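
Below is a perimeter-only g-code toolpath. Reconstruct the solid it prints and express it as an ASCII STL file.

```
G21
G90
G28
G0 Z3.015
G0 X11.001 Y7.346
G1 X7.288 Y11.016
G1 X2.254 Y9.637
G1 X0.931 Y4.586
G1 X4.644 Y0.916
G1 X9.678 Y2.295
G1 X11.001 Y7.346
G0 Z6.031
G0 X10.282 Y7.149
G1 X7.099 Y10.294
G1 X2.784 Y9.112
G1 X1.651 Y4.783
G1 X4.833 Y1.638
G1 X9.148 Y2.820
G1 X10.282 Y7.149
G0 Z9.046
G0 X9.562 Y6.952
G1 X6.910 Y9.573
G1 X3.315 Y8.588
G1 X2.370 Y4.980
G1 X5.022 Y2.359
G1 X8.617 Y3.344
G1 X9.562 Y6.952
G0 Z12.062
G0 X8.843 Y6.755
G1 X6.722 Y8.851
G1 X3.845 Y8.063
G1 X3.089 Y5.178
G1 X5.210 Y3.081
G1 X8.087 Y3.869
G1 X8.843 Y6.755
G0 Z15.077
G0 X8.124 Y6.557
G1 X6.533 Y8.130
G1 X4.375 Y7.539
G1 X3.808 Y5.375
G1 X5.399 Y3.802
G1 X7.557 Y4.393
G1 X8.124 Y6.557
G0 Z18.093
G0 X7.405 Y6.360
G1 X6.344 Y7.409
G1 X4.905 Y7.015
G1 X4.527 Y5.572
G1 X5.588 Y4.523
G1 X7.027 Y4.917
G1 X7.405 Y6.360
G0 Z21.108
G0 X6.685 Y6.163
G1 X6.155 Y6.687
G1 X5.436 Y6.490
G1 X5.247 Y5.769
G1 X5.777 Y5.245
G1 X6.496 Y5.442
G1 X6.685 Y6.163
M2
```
solid part
  facet normal 0.0000 0.0000 -1.0000
    outer loop
      vertex 1.724 10.161 0.000
      vertex 7.477 11.737 0.000
      vertex 11.720 7.543 0.000
    endloop
  endfacet
  facet normal 0.0000 0.0000 -1.0000
    outer loop
      vertex 0.212 4.389 0.000
      vertex 1.724 10.161 0.000
      vertex 11.720 7.543 0.000
    endloop
  endfacet
  facet normal 0.0000 0.0000 -1.0000
    outer loop
      vertex 4.455 0.195 0.000
      vertex 0.212 4.389 0.000
      vertex 11.720 7.543 0.000
    endloop
  endfacet
  facet normal 0.0000 0.0000 -1.0000
    outer loop
      vertex 10.208 1.771 0.000
      vertex 4.455 0.195 0.000
      vertex 11.720 7.543 0.000
    endloop
  endfacet
  facet normal 0.6874 0.6954 0.2094
    outer loop
      vertex 11.720 7.543 0.000
      vertex 7.477 11.737 0.000
      vertex 5.966 5.966 24.124
    endloop
  endfacet
  facet normal -0.2584 0.9431 0.2094
    outer loop
      vertex 7.477 11.737 0.000
      vertex 1.724 10.161 0.000
      vertex 5.966 5.966 24.124
    endloop
  endfacet
  facet normal -0.9459 0.2478 0.2094
    outer loop
      vertex 1.724 10.161 0.000
      vertex 0.212 4.389 0.000
      vertex 5.966 5.966 24.124
    endloop
  endfacet
  facet normal -0.6874 -0.6954 0.2094
    outer loop
      vertex 0.212 4.389 0.000
      vertex 4.455 0.195 0.000
      vertex 5.966 5.966 24.124
    endloop
  endfacet
  facet normal 0.2584 -0.9431 0.2094
    outer loop
      vertex 4.455 0.195 0.000
      vertex 10.208 1.771 0.000
      vertex 5.966 5.966 24.124
    endloop
  endfacet
  facet normal 0.9459 -0.2478 0.2094
    outer loop
      vertex 10.208 1.771 0.000
      vertex 11.720 7.543 0.000
      vertex 5.966 5.966 24.124
    endloop
  endfacet
endsolid part

The G0 Z moves step by Δz≈3.015 mm. The G1 loops shrink linearly with z, so the solid tapers from its base footprint up to z≈24.1. Closing with a flat bottom cap and the tapered top and triangulating gives 10 facets — a regular 6-sided pyramid, base circumscribed radius ≈ 5.97 mm, apex at z ≈ 24.1 mm.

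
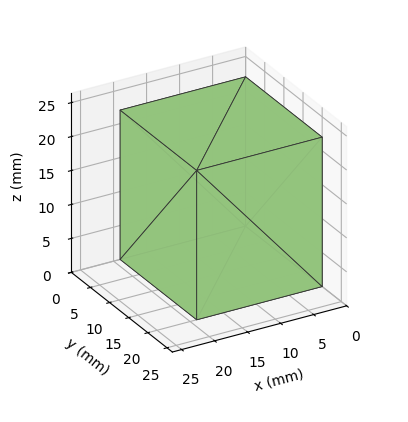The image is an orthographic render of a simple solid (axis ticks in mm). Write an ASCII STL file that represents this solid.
Reading the render: the shape is a rectangular box, roughly 19 × 20 mm footprint and 22 mm tall (dimensions read to the nearest mm from the axis ticks). For the STL, each face is triangulated and given an outward normal.

solid part
  facet normal 0.0000 0.0000 -1.0000
    outer loop
      vertex 19.000 20.000 0.000
      vertex 19.000 0.000 0.000
      vertex 0.000 0.000 0.000
    endloop
  endfacet
  facet normal 0.0000 0.0000 -1.0000
    outer loop
      vertex 0.000 20.000 0.000
      vertex 19.000 20.000 0.000
      vertex 0.000 0.000 0.000
    endloop
  endfacet
  facet normal 0.0000 0.0000 1.0000
    outer loop
      vertex 0.000 0.000 22.000
      vertex 19.000 0.000 22.000
      vertex 19.000 20.000 22.000
    endloop
  endfacet
  facet normal 0.0000 0.0000 1.0000
    outer loop
      vertex 0.000 0.000 22.000
      vertex 19.000 20.000 22.000
      vertex 0.000 20.000 22.000
    endloop
  endfacet
  facet normal 0.0000 -1.0000 0.0000
    outer loop
      vertex 0.000 0.000 0.000
      vertex 19.000 0.000 0.000
      vertex 19.000 0.000 22.000
    endloop
  endfacet
  facet normal 0.0000 -1.0000 0.0000
    outer loop
      vertex 0.000 0.000 0.000
      vertex 19.000 0.000 22.000
      vertex 0.000 0.000 22.000
    endloop
  endfacet
  facet normal 0.0000 1.0000 0.0000
    outer loop
      vertex 19.000 20.000 22.000
      vertex 19.000 20.000 0.000
      vertex 0.000 20.000 0.000
    endloop
  endfacet
  facet normal 0.0000 1.0000 0.0000
    outer loop
      vertex 0.000 20.000 22.000
      vertex 19.000 20.000 22.000
      vertex 0.000 20.000 0.000
    endloop
  endfacet
  facet normal -1.0000 0.0000 0.0000
    outer loop
      vertex 0.000 20.000 22.000
      vertex 0.000 20.000 0.000
      vertex 0.000 0.000 0.000
    endloop
  endfacet
  facet normal -1.0000 0.0000 0.0000
    outer loop
      vertex 0.000 0.000 22.000
      vertex 0.000 20.000 22.000
      vertex 0.000 0.000 0.000
    endloop
  endfacet
  facet normal 1.0000 0.0000 0.0000
    outer loop
      vertex 19.000 0.000 0.000
      vertex 19.000 20.000 0.000
      vertex 19.000 20.000 22.000
    endloop
  endfacet
  facet normal 1.0000 0.0000 0.0000
    outer loop
      vertex 19.000 0.000 0.000
      vertex 19.000 20.000 22.000
      vertex 19.000 0.000 22.000
    endloop
  endfacet
endsolid part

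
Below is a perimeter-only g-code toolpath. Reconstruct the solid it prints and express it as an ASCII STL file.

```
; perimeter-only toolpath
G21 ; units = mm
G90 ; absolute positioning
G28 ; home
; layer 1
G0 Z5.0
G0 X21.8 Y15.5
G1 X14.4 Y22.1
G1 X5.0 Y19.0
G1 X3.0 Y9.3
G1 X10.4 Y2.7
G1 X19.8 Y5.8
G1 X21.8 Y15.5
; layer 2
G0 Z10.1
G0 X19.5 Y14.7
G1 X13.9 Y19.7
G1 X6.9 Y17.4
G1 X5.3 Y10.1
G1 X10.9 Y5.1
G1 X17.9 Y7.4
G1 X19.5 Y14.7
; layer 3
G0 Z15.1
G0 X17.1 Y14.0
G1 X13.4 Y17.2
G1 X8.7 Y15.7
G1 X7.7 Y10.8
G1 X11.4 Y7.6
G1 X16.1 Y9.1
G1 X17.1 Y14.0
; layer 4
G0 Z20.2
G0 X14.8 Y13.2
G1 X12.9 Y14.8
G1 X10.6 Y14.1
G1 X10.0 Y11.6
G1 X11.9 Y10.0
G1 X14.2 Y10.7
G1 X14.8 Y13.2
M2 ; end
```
solid part
  facet normal 0.0000 0.0000 -1.0000
    outer loop
      vertex 3.2 20.7 0.0
      vertex 14.9 24.5 0.0
      vertex 24.2 16.3 0.0
    endloop
  endfacet
  facet normal 0.0000 0.0000 -1.0000
    outer loop
      vertex 0.6 8.5 0.0
      vertex 3.2 20.7 0.0
      vertex 24.2 16.3 0.0
    endloop
  endfacet
  facet normal 0.0000 0.0000 -1.0000
    outer loop
      vertex 9.9 0.3 0.0
      vertex 0.6 8.5 0.0
      vertex 24.2 16.3 0.0
    endloop
  endfacet
  facet normal 0.0000 0.0000 -1.0000
    outer loop
      vertex 21.6 4.1 0.0
      vertex 9.9 0.3 0.0
      vertex 24.2 16.3 0.0
    endloop
  endfacet
  facet normal 0.6085 0.6901 0.3917
    outer loop
      vertex 24.2 16.3 0.0
      vertex 14.9 24.5 0.0
      vertex 12.4 12.4 25.2
    endloop
  endfacet
  facet normal -0.2842 0.8750 0.3919
    outer loop
      vertex 14.9 24.5 0.0
      vertex 3.2 20.7 0.0
      vertex 12.4 12.4 25.2
    endloop
  endfacet
  facet normal -0.8999 0.1918 0.3917
    outer loop
      vertex 3.2 20.7 0.0
      vertex 0.6 8.5 0.0
      vertex 12.4 12.4 25.2
    endloop
  endfacet
  facet normal -0.6085 -0.6901 0.3917
    outer loop
      vertex 0.6 8.5 0.0
      vertex 9.9 0.3 0.0
      vertex 12.4 12.4 25.2
    endloop
  endfacet
  facet normal 0.2842 -0.8750 0.3919
    outer loop
      vertex 9.9 0.3 0.0
      vertex 21.6 4.1 0.0
      vertex 12.4 12.4 25.2
    endloop
  endfacet
  facet normal 0.8999 -0.1918 0.3917
    outer loop
      vertex 21.6 4.1 0.0
      vertex 24.2 16.3 0.0
      vertex 12.4 12.4 25.2
    endloop
  endfacet
endsolid part

The G0 Z moves step by Δz≈5.0 mm. The G1 loops shrink linearly with z, so the solid tapers from its base footprint up to z≈25.2. Closing with a flat bottom cap and the tapered top and triangulating gives 10 facets — a regular 6-sided pyramid, base circumscribed radius ≈ 12.4 mm, apex at z ≈ 25.2 mm.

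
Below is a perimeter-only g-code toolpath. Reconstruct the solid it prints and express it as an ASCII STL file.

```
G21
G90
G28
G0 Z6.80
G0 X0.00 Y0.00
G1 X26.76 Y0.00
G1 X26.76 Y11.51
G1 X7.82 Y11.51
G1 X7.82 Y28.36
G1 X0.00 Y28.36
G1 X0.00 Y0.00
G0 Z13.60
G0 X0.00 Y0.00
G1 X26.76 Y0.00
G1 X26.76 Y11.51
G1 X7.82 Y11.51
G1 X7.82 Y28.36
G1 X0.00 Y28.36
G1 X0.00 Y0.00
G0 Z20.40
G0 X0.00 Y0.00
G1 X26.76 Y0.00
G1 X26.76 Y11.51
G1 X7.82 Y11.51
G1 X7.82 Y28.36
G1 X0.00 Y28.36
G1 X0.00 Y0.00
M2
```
solid part
  facet normal 0.0000 0.0000 -1.0000
    outer loop
      vertex 26.76 11.51 0.00
      vertex 26.76 0.00 0.00
      vertex 0.00 0.00 0.00
    endloop
  endfacet
  facet normal 0.0000 0.0000 -1.0000
    outer loop
      vertex 7.82 11.51 0.00
      vertex 26.76 11.51 0.00
      vertex 0.00 0.00 0.00
    endloop
  endfacet
  facet normal 0.0000 0.0000 -1.0000
    outer loop
      vertex 7.82 28.36 0.00
      vertex 7.82 11.51 0.00
      vertex 0.00 0.00 0.00
    endloop
  endfacet
  facet normal 0.0000 0.0000 -1.0000
    outer loop
      vertex 0.00 28.36 0.00
      vertex 7.82 28.36 0.00
      vertex 0.00 0.00 0.00
    endloop
  endfacet
  facet normal 0.0000 0.0000 1.0000
    outer loop
      vertex 0.00 0.00 20.40
      vertex 26.76 0.00 20.40
      vertex 26.76 11.51 20.40
    endloop
  endfacet
  facet normal 0.0000 0.0000 1.0000
    outer loop
      vertex 0.00 0.00 20.40
      vertex 26.76 11.51 20.40
      vertex 7.82 11.51 20.40
    endloop
  endfacet
  facet normal 0.0000 0.0000 1.0000
    outer loop
      vertex 0.00 0.00 20.40
      vertex 7.82 11.51 20.40
      vertex 7.82 28.36 20.40
    endloop
  endfacet
  facet normal 0.0000 0.0000 1.0000
    outer loop
      vertex 0.00 0.00 20.40
      vertex 7.82 28.36 20.40
      vertex 0.00 28.36 20.40
    endloop
  endfacet
  facet normal 0.0000 -1.0000 0.0000
    outer loop
      vertex 0.00 0.00 0.00
      vertex 26.76 0.00 0.00
      vertex 26.76 0.00 20.40
    endloop
  endfacet
  facet normal 0.0000 -1.0000 0.0000
    outer loop
      vertex 0.00 0.00 0.00
      vertex 26.76 0.00 20.40
      vertex 0.00 0.00 20.40
    endloop
  endfacet
  facet normal 1.0000 0.0000 0.0000
    outer loop
      vertex 26.76 0.00 0.00
      vertex 26.76 11.51 0.00
      vertex 26.76 11.51 20.40
    endloop
  endfacet
  facet normal 1.0000 0.0000 0.0000
    outer loop
      vertex 26.76 0.00 0.00
      vertex 26.76 11.51 20.40
      vertex 26.76 0.00 20.40
    endloop
  endfacet
  facet normal 0.0000 1.0000 0.0000
    outer loop
      vertex 26.76 11.51 0.00
      vertex 7.82 11.51 0.00
      vertex 7.82 11.51 20.40
    endloop
  endfacet
  facet normal 0.0000 1.0000 0.0000
    outer loop
      vertex 26.76 11.51 0.00
      vertex 7.82 11.51 20.40
      vertex 26.76 11.51 20.40
    endloop
  endfacet
  facet normal 1.0000 0.0000 0.0000
    outer loop
      vertex 7.82 11.51 0.00
      vertex 7.82 28.36 0.00
      vertex 7.82 28.36 20.40
    endloop
  endfacet
  facet normal 1.0000 0.0000 0.0000
    outer loop
      vertex 7.82 11.51 0.00
      vertex 7.82 28.36 20.40
      vertex 7.82 11.51 20.40
    endloop
  endfacet
  facet normal 0.0000 1.0000 0.0000
    outer loop
      vertex 7.82 28.36 0.00
      vertex 0.00 28.36 0.00
      vertex 0.00 28.36 20.40
    endloop
  endfacet
  facet normal 0.0000 1.0000 0.0000
    outer loop
      vertex 7.82 28.36 0.00
      vertex 0.00 28.36 20.40
      vertex 7.82 28.36 20.40
    endloop
  endfacet
  facet normal -1.0000 0.0000 0.0000
    outer loop
      vertex 0.00 28.36 0.00
      vertex 0.00 0.00 0.00
      vertex 0.00 0.00 20.40
    endloop
  endfacet
  facet normal -1.0000 0.0000 0.0000
    outer loop
      vertex 0.00 28.36 0.00
      vertex 0.00 0.00 20.40
      vertex 0.00 28.36 20.40
    endloop
  endfacet
endsolid part

The G0 Z moves step by Δz≈6.80 mm. Every layer's G1 loop is the same polygon, so the solid is a straight extrusion of it from z=0 to z≈20.4. Closing with flat bottom and top caps and triangulating gives 20 facets — an L-shaped prism: outer 26.8 × 28.4 mm, arm thicknesses ≈ 11.5 mm (horizontal) and 7.82 mm (vertical), extruded 20.4 mm in z.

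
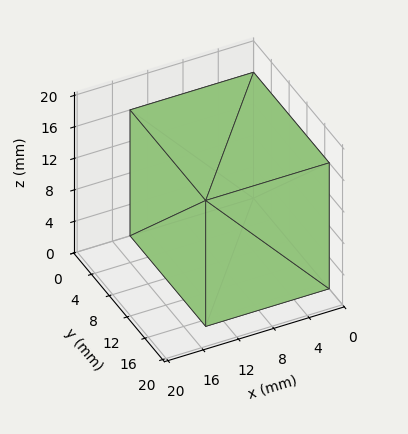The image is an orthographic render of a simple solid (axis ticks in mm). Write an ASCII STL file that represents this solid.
Reading the render: the shape is a rectangular box, roughly 14 × 17 mm footprint and 16 mm tall (dimensions read to the nearest mm from the axis ticks). For the STL, each face is triangulated and given an outward normal.

solid part
  facet normal 0.0000 0.0000 -1.0000
    outer loop
      vertex 14.0 17.0 0.0
      vertex 14.0 0.0 0.0
      vertex 0.0 0.0 0.0
    endloop
  endfacet
  facet normal 0.0000 0.0000 -1.0000
    outer loop
      vertex 0.0 17.0 0.0
      vertex 14.0 17.0 0.0
      vertex 0.0 0.0 0.0
    endloop
  endfacet
  facet normal 0.0000 0.0000 1.0000
    outer loop
      vertex 0.0 0.0 16.0
      vertex 14.0 0.0 16.0
      vertex 14.0 17.0 16.0
    endloop
  endfacet
  facet normal 0.0000 0.0000 1.0000
    outer loop
      vertex 0.0 0.0 16.0
      vertex 14.0 17.0 16.0
      vertex 0.0 17.0 16.0
    endloop
  endfacet
  facet normal 0.0000 -1.0000 0.0000
    outer loop
      vertex 0.0 0.0 0.0
      vertex 14.0 0.0 0.0
      vertex 14.0 0.0 16.0
    endloop
  endfacet
  facet normal 0.0000 -1.0000 0.0000
    outer loop
      vertex 0.0 0.0 0.0
      vertex 14.0 0.0 16.0
      vertex 0.0 0.0 16.0
    endloop
  endfacet
  facet normal 0.0000 1.0000 0.0000
    outer loop
      vertex 14.0 17.0 16.0
      vertex 14.0 17.0 0.0
      vertex 0.0 17.0 0.0
    endloop
  endfacet
  facet normal 0.0000 1.0000 0.0000
    outer loop
      vertex 0.0 17.0 16.0
      vertex 14.0 17.0 16.0
      vertex 0.0 17.0 0.0
    endloop
  endfacet
  facet normal -1.0000 0.0000 0.0000
    outer loop
      vertex 0.0 17.0 16.0
      vertex 0.0 17.0 0.0
      vertex 0.0 0.0 0.0
    endloop
  endfacet
  facet normal -1.0000 0.0000 0.0000
    outer loop
      vertex 0.0 0.0 16.0
      vertex 0.0 17.0 16.0
      vertex 0.0 0.0 0.0
    endloop
  endfacet
  facet normal 1.0000 0.0000 0.0000
    outer loop
      vertex 14.0 0.0 0.0
      vertex 14.0 17.0 0.0
      vertex 14.0 17.0 16.0
    endloop
  endfacet
  facet normal 1.0000 0.0000 0.0000
    outer loop
      vertex 14.0 0.0 0.0
      vertex 14.0 17.0 16.0
      vertex 14.0 0.0 16.0
    endloop
  endfacet
endsolid part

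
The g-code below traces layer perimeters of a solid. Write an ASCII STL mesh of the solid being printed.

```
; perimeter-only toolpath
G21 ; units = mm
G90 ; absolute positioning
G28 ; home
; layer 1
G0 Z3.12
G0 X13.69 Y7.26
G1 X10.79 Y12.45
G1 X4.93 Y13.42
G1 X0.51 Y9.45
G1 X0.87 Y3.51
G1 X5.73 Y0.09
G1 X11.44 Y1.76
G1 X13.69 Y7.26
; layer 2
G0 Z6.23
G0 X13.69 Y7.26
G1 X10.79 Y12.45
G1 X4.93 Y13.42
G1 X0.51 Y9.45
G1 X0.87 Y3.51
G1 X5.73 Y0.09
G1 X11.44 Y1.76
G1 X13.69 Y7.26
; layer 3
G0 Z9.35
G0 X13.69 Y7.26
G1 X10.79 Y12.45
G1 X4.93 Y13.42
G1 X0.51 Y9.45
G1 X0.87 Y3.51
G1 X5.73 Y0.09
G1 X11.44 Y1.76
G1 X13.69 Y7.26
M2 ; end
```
solid part
  facet normal 0.0000 0.0000 -1.0000
    outer loop
      vertex 4.93 13.42 0.00
      vertex 10.79 12.45 0.00
      vertex 13.69 7.26 0.00
    endloop
  endfacet
  facet normal 0.0000 0.0000 -1.0000
    outer loop
      vertex 0.51 9.45 0.00
      vertex 4.93 13.42 0.00
      vertex 13.69 7.26 0.00
    endloop
  endfacet
  facet normal 0.0000 0.0000 -1.0000
    outer loop
      vertex 0.87 3.51 0.00
      vertex 0.51 9.45 0.00
      vertex 13.69 7.26 0.00
    endloop
  endfacet
  facet normal 0.0000 0.0000 -1.0000
    outer loop
      vertex 5.73 0.09 0.00
      vertex 0.87 3.51 0.00
      vertex 13.69 7.26 0.00
    endloop
  endfacet
  facet normal 0.0000 0.0000 -1.0000
    outer loop
      vertex 11.44 1.76 0.00
      vertex 5.73 0.09 0.00
      vertex 13.69 7.26 0.00
    endloop
  endfacet
  facet normal 0.0000 0.0000 1.0000
    outer loop
      vertex 13.69 7.26 9.35
      vertex 10.79 12.45 9.35
      vertex 4.93 13.42 9.35
    endloop
  endfacet
  facet normal 0.0000 0.0000 1.0000
    outer loop
      vertex 13.69 7.26 9.35
      vertex 4.93 13.42 9.35
      vertex 0.51 9.45 9.35
    endloop
  endfacet
  facet normal 0.0000 0.0000 1.0000
    outer loop
      vertex 13.69 7.26 9.35
      vertex 0.51 9.45 9.35
      vertex 0.87 3.51 9.35
    endloop
  endfacet
  facet normal 0.0000 0.0000 1.0000
    outer loop
      vertex 13.69 7.26 9.35
      vertex 0.87 3.51 9.35
      vertex 5.73 0.09 9.35
    endloop
  endfacet
  facet normal 0.0000 0.0000 1.0000
    outer loop
      vertex 13.69 7.26 9.35
      vertex 5.73 0.09 9.35
      vertex 11.44 1.76 9.35
    endloop
  endfacet
  facet normal 0.8730 0.4878 0.0000
    outer loop
      vertex 13.69 7.26 0.00
      vertex 10.79 12.45 0.00
      vertex 10.79 12.45 9.35
    endloop
  endfacet
  facet normal 0.8730 0.4878 0.0000
    outer loop
      vertex 13.69 7.26 0.00
      vertex 10.79 12.45 9.35
      vertex 13.69 7.26 9.35
    endloop
  endfacet
  facet normal 0.1633 0.9866 0.0000
    outer loop
      vertex 10.79 12.45 0.00
      vertex 4.93 13.42 0.00
      vertex 4.93 13.42 9.35
    endloop
  endfacet
  facet normal 0.1633 0.9866 0.0000
    outer loop
      vertex 10.79 12.45 0.00
      vertex 4.93 13.42 9.35
      vertex 10.79 12.45 9.35
    endloop
  endfacet
  facet normal -0.6682 0.7440 0.0000
    outer loop
      vertex 4.93 13.42 0.00
      vertex 0.51 9.45 0.00
      vertex 0.51 9.45 9.35
    endloop
  endfacet
  facet normal -0.6682 0.7440 0.0000
    outer loop
      vertex 4.93 13.42 0.00
      vertex 0.51 9.45 9.35
      vertex 4.93 13.42 9.35
    endloop
  endfacet
  facet normal -0.9982 -0.0605 0.0000
    outer loop
      vertex 0.51 9.45 0.00
      vertex 0.87 3.51 0.00
      vertex 0.87 3.51 9.35
    endloop
  endfacet
  facet normal -0.9982 -0.0605 0.0000
    outer loop
      vertex 0.51 9.45 0.00
      vertex 0.87 3.51 9.35
      vertex 0.51 9.45 9.35
    endloop
  endfacet
  facet normal -0.5755 -0.8178 0.0000
    outer loop
      vertex 0.87 3.51 0.00
      vertex 5.73 0.09 0.00
      vertex 5.73 0.09 9.35
    endloop
  endfacet
  facet normal -0.5755 -0.8178 0.0000
    outer loop
      vertex 0.87 3.51 0.00
      vertex 5.73 0.09 9.35
      vertex 0.87 3.51 9.35
    endloop
  endfacet
  facet normal 0.2807 -0.9598 0.0000
    outer loop
      vertex 5.73 0.09 0.00
      vertex 11.44 1.76 0.00
      vertex 11.44 1.76 9.35
    endloop
  endfacet
  facet normal 0.2807 -0.9598 0.0000
    outer loop
      vertex 5.73 0.09 0.00
      vertex 11.44 1.76 9.35
      vertex 5.73 0.09 9.35
    endloop
  endfacet
  facet normal 0.9255 -0.3786 0.0000
    outer loop
      vertex 11.44 1.76 0.00
      vertex 13.69 7.26 0.00
      vertex 13.69 7.26 9.35
    endloop
  endfacet
  facet normal 0.9255 -0.3786 0.0000
    outer loop
      vertex 11.44 1.76 0.00
      vertex 13.69 7.26 9.35
      vertex 11.44 1.76 9.35
    endloop
  endfacet
endsolid part

The G0 Z moves step by Δz≈3.12 mm. Every layer's G1 loop is the same polygon, so the solid is a straight extrusion of it from z=0 to z≈9.35. Closing with flat bottom and top caps and triangulating gives 24 facets — a regular 7-sided prism (a cylinder approximated with 7 flat sides), circumscribed radius ≈ 6.85 mm, height ≈ 9.35 mm.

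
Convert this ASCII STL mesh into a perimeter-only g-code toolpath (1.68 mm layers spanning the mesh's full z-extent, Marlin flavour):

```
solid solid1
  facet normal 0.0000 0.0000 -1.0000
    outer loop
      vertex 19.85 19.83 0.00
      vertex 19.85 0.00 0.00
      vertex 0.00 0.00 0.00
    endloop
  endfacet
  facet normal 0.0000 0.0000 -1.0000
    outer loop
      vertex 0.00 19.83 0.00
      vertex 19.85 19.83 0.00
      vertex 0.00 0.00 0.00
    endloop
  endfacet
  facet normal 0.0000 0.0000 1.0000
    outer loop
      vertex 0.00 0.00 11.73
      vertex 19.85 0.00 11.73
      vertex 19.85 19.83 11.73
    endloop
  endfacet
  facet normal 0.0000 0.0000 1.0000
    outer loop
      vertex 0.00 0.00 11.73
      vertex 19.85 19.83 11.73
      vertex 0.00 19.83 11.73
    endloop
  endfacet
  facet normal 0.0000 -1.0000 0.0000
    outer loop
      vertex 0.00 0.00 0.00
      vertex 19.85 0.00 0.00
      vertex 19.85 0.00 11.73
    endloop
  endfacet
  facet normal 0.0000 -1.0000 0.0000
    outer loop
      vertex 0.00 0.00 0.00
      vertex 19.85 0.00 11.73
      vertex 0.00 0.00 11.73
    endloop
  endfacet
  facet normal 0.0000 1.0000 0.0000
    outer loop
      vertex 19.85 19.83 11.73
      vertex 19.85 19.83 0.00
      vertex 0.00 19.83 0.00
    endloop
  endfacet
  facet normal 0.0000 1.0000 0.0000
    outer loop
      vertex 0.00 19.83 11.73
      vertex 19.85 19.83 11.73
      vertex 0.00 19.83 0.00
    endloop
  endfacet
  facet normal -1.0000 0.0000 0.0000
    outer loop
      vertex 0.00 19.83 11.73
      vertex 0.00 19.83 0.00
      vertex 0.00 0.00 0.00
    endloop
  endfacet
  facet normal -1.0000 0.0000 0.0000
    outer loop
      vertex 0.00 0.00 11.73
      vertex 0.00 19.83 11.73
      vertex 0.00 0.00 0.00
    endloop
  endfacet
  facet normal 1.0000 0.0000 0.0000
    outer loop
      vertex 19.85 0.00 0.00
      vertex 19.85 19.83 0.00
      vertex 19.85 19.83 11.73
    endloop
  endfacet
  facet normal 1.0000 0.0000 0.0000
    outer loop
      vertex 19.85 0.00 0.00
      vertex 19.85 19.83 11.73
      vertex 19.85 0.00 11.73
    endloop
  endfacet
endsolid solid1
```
; perimeter-only toolpath
G21 ; units = mm
G90 ; absolute positioning
G28 ; home
; layer 1
G0 Z1.68
G0 X0.00 Y0.00
G1 X19.85 Y0.00
G1 X19.85 Y19.83
G1 X0.00 Y19.83
G1 X0.00 Y0.00
; layer 2
G0 Z3.35
G0 X0.00 Y0.00
G1 X19.85 Y0.00
G1 X19.85 Y19.83
G1 X0.00 Y19.83
G1 X0.00 Y0.00
; layer 3
G0 Z5.03
G0 X0.00 Y0.00
G1 X19.85 Y0.00
G1 X19.85 Y19.83
G1 X0.00 Y19.83
G1 X0.00 Y0.00
; layer 4
G0 Z6.70
G0 X0.00 Y0.00
G1 X19.85 Y0.00
G1 X19.85 Y19.83
G1 X0.00 Y19.83
G1 X0.00 Y0.00
; layer 5
G0 Z8.38
G0 X0.00 Y0.00
G1 X19.85 Y0.00
G1 X19.85 Y19.83
G1 X0.00 Y19.83
G1 X0.00 Y0.00
; layer 6
G0 Z10.05
G0 X0.00 Y0.00
G1 X19.85 Y0.00
G1 X19.85 Y19.83
G1 X0.00 Y19.83
G1 X0.00 Y0.00
; layer 7
G0 Z11.73
G0 X0.00 Y0.00
G1 X19.85 Y0.00
G1 X19.85 Y19.83
G1 X0.00 Y19.83
G1 X0.00 Y0.00
M2 ; end

The solid is a rectangular box, roughly 19.9 × 19.8 mm footprint and 11.7 mm tall. Slicing at Δz = 1.68 mm — 7 equal slices spanning the solid's height, so layer i sits at z = i·h/7 — gives 7 non-empty perimeters. Each is a 4-segment closed polygon; G0 lifts to the layer z and rapids to the start vertex, then G1 traces the edges.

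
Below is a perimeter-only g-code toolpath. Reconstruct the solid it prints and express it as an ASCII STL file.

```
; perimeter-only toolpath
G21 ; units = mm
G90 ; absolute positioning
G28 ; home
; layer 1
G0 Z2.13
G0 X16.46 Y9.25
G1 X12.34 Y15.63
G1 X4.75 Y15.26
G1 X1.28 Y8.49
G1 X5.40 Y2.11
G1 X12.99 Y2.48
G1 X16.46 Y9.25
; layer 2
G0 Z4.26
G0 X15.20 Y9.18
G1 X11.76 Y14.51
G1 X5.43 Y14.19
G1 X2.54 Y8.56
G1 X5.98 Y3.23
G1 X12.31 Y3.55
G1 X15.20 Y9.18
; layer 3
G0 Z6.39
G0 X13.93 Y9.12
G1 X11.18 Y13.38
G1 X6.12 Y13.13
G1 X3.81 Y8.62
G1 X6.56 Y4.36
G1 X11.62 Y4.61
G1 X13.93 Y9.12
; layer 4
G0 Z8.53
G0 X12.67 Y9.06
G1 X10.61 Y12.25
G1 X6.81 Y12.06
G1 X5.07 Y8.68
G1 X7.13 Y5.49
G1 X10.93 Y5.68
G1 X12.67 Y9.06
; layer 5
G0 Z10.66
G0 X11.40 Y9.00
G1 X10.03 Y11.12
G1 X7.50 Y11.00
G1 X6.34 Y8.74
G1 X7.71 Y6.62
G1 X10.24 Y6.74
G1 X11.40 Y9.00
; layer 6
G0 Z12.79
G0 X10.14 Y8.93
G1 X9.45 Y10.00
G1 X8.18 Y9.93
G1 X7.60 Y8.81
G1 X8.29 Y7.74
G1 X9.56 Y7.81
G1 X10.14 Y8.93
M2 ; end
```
solid part
  facet normal 0.0000 0.0000 -1.0000
    outer loop
      vertex 4.06 16.32 0.00
      vertex 12.92 16.76 0.00
      vertex 17.73 9.31 0.00
    endloop
  endfacet
  facet normal 0.0000 0.0000 -1.0000
    outer loop
      vertex 0.01 8.43 0.00
      vertex 4.06 16.32 0.00
      vertex 17.73 9.31 0.00
    endloop
  endfacet
  facet normal 0.0000 0.0000 -1.0000
    outer loop
      vertex 4.82 0.98 0.00
      vertex 0.01 8.43 0.00
      vertex 17.73 9.31 0.00
    endloop
  endfacet
  facet normal 0.0000 0.0000 -1.0000
    outer loop
      vertex 13.68 1.42 0.00
      vertex 4.82 0.98 0.00
      vertex 17.73 9.31 0.00
    endloop
  endfacet
  facet normal 0.7469 0.4822 0.4578
    outer loop
      vertex 17.73 9.31 0.00
      vertex 12.92 16.76 0.00
      vertex 8.87 8.87 14.92
    endloop
  endfacet
  facet normal -0.0441 0.8880 0.4576
    outer loop
      vertex 12.92 16.76 0.00
      vertex 4.06 16.32 0.00
      vertex 8.87 8.87 14.92
    endloop
  endfacet
  facet normal -0.7910 0.4060 0.4577
    outer loop
      vertex 4.06 16.32 0.00
      vertex 0.01 8.43 0.00
      vertex 8.87 8.87 14.92
    endloop
  endfacet
  facet normal -0.7469 -0.4822 0.4578
    outer loop
      vertex 0.01 8.43 0.00
      vertex 4.82 0.98 0.00
      vertex 8.87 8.87 14.92
    endloop
  endfacet
  facet normal 0.0441 -0.8880 0.4576
    outer loop
      vertex 4.82 0.98 0.00
      vertex 13.68 1.42 0.00
      vertex 8.87 8.87 14.92
    endloop
  endfacet
  facet normal 0.7910 -0.4060 0.4577
    outer loop
      vertex 13.68 1.42 0.00
      vertex 17.73 9.31 0.00
      vertex 8.87 8.87 14.92
    endloop
  endfacet
endsolid part

The G0 Z moves step by Δz≈2.13 mm. The G1 loops shrink linearly with z, so the solid tapers from its base footprint up to z≈14.9. Closing with a flat bottom cap and the tapered top and triangulating gives 10 facets — a regular 6-sided pyramid, base circumscribed radius ≈ 8.87 mm, apex at z ≈ 14.9 mm.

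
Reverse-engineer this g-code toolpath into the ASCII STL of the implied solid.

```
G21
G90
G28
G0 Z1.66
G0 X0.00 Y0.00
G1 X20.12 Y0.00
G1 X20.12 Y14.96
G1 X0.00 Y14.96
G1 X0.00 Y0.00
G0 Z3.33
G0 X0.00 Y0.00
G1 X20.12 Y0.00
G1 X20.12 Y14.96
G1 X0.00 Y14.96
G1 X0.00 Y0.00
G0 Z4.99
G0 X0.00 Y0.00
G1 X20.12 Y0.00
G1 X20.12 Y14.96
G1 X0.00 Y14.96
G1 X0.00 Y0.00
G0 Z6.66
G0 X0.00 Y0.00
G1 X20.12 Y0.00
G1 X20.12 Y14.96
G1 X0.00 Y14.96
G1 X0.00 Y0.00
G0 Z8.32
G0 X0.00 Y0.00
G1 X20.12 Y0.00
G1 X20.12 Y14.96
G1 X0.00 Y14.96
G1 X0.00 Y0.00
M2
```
solid part
  facet normal 0.0000 0.0000 -1.0000
    outer loop
      vertex 20.12 14.96 0.00
      vertex 20.12 0.00 0.00
      vertex 0.00 0.00 0.00
    endloop
  endfacet
  facet normal 0.0000 0.0000 -1.0000
    outer loop
      vertex 0.00 14.96 0.00
      vertex 20.12 14.96 0.00
      vertex 0.00 0.00 0.00
    endloop
  endfacet
  facet normal 0.0000 0.0000 1.0000
    outer loop
      vertex 0.00 0.00 8.32
      vertex 20.12 0.00 8.32
      vertex 20.12 14.96 8.32
    endloop
  endfacet
  facet normal 0.0000 0.0000 1.0000
    outer loop
      vertex 0.00 0.00 8.32
      vertex 20.12 14.96 8.32
      vertex 0.00 14.96 8.32
    endloop
  endfacet
  facet normal 0.0000 -1.0000 0.0000
    outer loop
      vertex 0.00 0.00 0.00
      vertex 20.12 0.00 0.00
      vertex 20.12 0.00 8.32
    endloop
  endfacet
  facet normal 0.0000 -1.0000 0.0000
    outer loop
      vertex 0.00 0.00 0.00
      vertex 20.12 0.00 8.32
      vertex 0.00 0.00 8.32
    endloop
  endfacet
  facet normal 0.0000 1.0000 0.0000
    outer loop
      vertex 20.12 14.96 8.32
      vertex 20.12 14.96 0.00
      vertex 0.00 14.96 0.00
    endloop
  endfacet
  facet normal 0.0000 1.0000 0.0000
    outer loop
      vertex 0.00 14.96 8.32
      vertex 20.12 14.96 8.32
      vertex 0.00 14.96 0.00
    endloop
  endfacet
  facet normal -1.0000 0.0000 0.0000
    outer loop
      vertex 0.00 14.96 8.32
      vertex 0.00 14.96 0.00
      vertex 0.00 0.00 0.00
    endloop
  endfacet
  facet normal -1.0000 0.0000 0.0000
    outer loop
      vertex 0.00 0.00 8.32
      vertex 0.00 14.96 8.32
      vertex 0.00 0.00 0.00
    endloop
  endfacet
  facet normal 1.0000 0.0000 0.0000
    outer loop
      vertex 20.12 0.00 0.00
      vertex 20.12 14.96 0.00
      vertex 20.12 14.96 8.32
    endloop
  endfacet
  facet normal 1.0000 0.0000 0.0000
    outer loop
      vertex 20.12 0.00 0.00
      vertex 20.12 14.96 8.32
      vertex 20.12 0.00 8.32
    endloop
  endfacet
endsolid part

The G0 Z moves step by Δz≈1.66 mm. Every layer's G1 loop is the same polygon, so the solid is a straight extrusion of it from z=0 to z≈8.32. Closing with flat bottom and top caps and triangulating gives 12 facets — a rectangular box, roughly 20.1 × 15 mm footprint and 8.32 mm tall.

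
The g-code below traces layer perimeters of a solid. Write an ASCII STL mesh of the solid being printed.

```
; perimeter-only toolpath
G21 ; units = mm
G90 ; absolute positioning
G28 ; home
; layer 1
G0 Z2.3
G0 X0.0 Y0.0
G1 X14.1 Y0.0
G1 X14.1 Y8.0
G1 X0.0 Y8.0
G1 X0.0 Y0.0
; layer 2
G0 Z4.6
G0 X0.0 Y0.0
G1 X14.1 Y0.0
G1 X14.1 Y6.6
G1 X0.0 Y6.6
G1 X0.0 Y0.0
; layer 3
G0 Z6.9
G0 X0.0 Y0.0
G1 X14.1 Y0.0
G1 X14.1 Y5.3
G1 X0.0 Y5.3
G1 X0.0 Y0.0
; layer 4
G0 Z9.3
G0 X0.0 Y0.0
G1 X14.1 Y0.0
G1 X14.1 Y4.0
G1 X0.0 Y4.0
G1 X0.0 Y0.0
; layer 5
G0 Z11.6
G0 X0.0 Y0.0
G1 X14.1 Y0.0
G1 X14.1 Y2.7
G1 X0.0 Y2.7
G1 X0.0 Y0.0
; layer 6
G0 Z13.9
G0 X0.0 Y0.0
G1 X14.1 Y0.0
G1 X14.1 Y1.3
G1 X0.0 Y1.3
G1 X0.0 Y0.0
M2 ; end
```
solid part
  facet normal 0.0000 0.0000 -1.0000
    outer loop
      vertex 14.1 9.3 0.0
      vertex 14.1 0.0 0.0
      vertex 0.0 0.0 0.0
    endloop
  endfacet
  facet normal 0.0000 0.0000 -1.0000
    outer loop
      vertex 0.0 9.3 0.0
      vertex 14.1 9.3 0.0
      vertex 0.0 0.0 0.0
    endloop
  endfacet
  facet normal 0.0000 -1.0000 0.0000
    outer loop
      vertex 0.0 0.0 0.0
      vertex 14.1 0.0 0.0
      vertex 14.1 0.0 16.2
    endloop
  endfacet
  facet normal 0.0000 -1.0000 0.0000
    outer loop
      vertex 0.0 0.0 0.0
      vertex 14.1 0.0 16.2
      vertex 0.0 0.0 16.2
    endloop
  endfacet
  facet normal 0.0000 0.8673 0.4979
    outer loop
      vertex 0.0 0.0 16.2
      vertex 14.1 0.0 16.2
      vertex 14.1 9.3 0.0
    endloop
  endfacet
  facet normal 0.0000 0.8673 0.4979
    outer loop
      vertex 0.0 0.0 16.2
      vertex 14.1 9.3 0.0
      vertex 0.0 9.3 0.0
    endloop
  endfacet
  facet normal -1.0000 0.0000 0.0000
    outer loop
      vertex 0.0 0.0 16.2
      vertex 0.0 9.3 0.0
      vertex 0.0 0.0 0.0
    endloop
  endfacet
  facet normal 1.0000 0.0000 0.0000
    outer loop
      vertex 14.1 0.0 0.0
      vertex 14.1 9.3 0.0
      vertex 14.1 0.0 16.2
    endloop
  endfacet
endsolid part

The G0 Z moves step by Δz≈2.3 mm. The G1 loops shrink linearly with z, so the solid tapers from its base footprint up to z≈16.2. Closing with a flat bottom cap and the tapered top and triangulating gives 8 facets — a wedge (ramp): 14.1 × 9.3 mm base, rising to 16.2 mm along the y=0 edge and sloping linearly to z=0 at y=9.3.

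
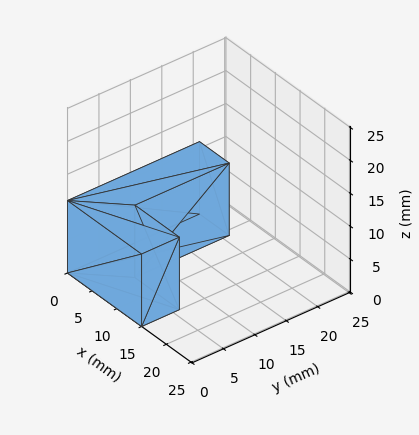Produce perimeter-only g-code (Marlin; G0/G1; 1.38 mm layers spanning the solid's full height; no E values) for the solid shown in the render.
Reading the render: the shape is an L-shaped prism: outer 15 × 21 mm, arm thicknesses ≈ 6 mm (horizontal) and 6 mm (vertical), extruded 11 mm in z (dimensions read to the nearest mm from the axis ticks). For the g-code, the solid's height is divided into equal slices at the stated Δz and each level perimeter traced with G1 moves after a G0 lift.

; perimeter-only toolpath
G21 ; units = mm
G90 ; absolute positioning
G28 ; home
; layer 1
G0 Z1.38
G0 X0.00 Y0.00
G1 X15.00 Y0.00
G1 X15.00 Y6.00
G1 X6.00 Y6.00
G1 X6.00 Y21.00
G1 X0.00 Y21.00
G1 X0.00 Y0.00
; layer 2
G0 Z2.75
G0 X0.00 Y0.00
G1 X15.00 Y0.00
G1 X15.00 Y6.00
G1 X6.00 Y6.00
G1 X6.00 Y21.00
G1 X0.00 Y21.00
G1 X0.00 Y0.00
; layer 3
G0 Z4.12
G0 X0.00 Y0.00
G1 X15.00 Y0.00
G1 X15.00 Y6.00
G1 X6.00 Y6.00
G1 X6.00 Y21.00
G1 X0.00 Y21.00
G1 X0.00 Y0.00
; layer 4
G0 Z5.50
G0 X0.00 Y0.00
G1 X15.00 Y0.00
G1 X15.00 Y6.00
G1 X6.00 Y6.00
G1 X6.00 Y21.00
G1 X0.00 Y21.00
G1 X0.00 Y0.00
; layer 5
G0 Z6.88
G0 X0.00 Y0.00
G1 X15.00 Y0.00
G1 X15.00 Y6.00
G1 X6.00 Y6.00
G1 X6.00 Y21.00
G1 X0.00 Y21.00
G1 X0.00 Y0.00
; layer 6
G0 Z8.25
G0 X0.00 Y0.00
G1 X15.00 Y0.00
G1 X15.00 Y6.00
G1 X6.00 Y6.00
G1 X6.00 Y21.00
G1 X0.00 Y21.00
G1 X0.00 Y0.00
; layer 7
G0 Z9.62
G0 X0.00 Y0.00
G1 X15.00 Y0.00
G1 X15.00 Y6.00
G1 X6.00 Y6.00
G1 X6.00 Y21.00
G1 X0.00 Y21.00
G1 X0.00 Y0.00
; layer 8
G0 Z11.00
G0 X0.00 Y0.00
G1 X15.00 Y0.00
G1 X15.00 Y6.00
G1 X6.00 Y6.00
G1 X6.00 Y21.00
G1 X0.00 Y21.00
G1 X0.00 Y0.00
M2 ; end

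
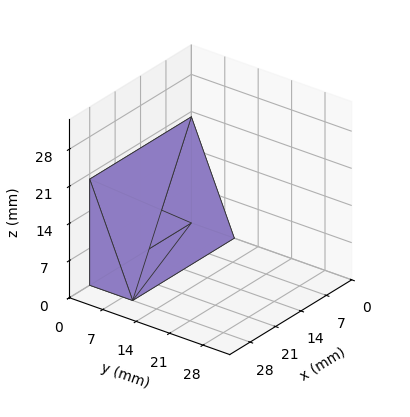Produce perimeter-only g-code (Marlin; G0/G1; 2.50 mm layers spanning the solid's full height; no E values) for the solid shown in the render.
Reading the render: the shape is a wedge (ramp): 28 × 9 mm base, rising to 20 mm along the y=0 edge and sloping linearly to z=0 at y=9 (dimensions read to the nearest mm from the axis ticks). For the g-code, the solid's height is divided into equal slices at the stated Δz and each level perimeter traced with G1 moves after a G0 lift.

; perimeter-only toolpath
G21 ; units = mm
G90 ; absolute positioning
G28 ; home
; layer 1
G0 Z2.50
G0 X0.00 Y0.00
G1 X28.00 Y0.00
G1 X28.00 Y7.88
G1 X0.00 Y7.88
G1 X0.00 Y0.00
; layer 2
G0 Z5.00
G0 X0.00 Y0.00
G1 X28.00 Y0.00
G1 X28.00 Y6.75
G1 X0.00 Y6.75
G1 X0.00 Y0.00
; layer 3
G0 Z7.50
G0 X0.00 Y0.00
G1 X28.00 Y0.00
G1 X28.00 Y5.62
G1 X0.00 Y5.62
G1 X0.00 Y0.00
; layer 4
G0 Z10.00
G0 X0.00 Y0.00
G1 X28.00 Y0.00
G1 X28.00 Y4.50
G1 X0.00 Y4.50
G1 X0.00 Y0.00
; layer 5
G0 Z12.50
G0 X0.00 Y0.00
G1 X28.00 Y0.00
G1 X28.00 Y3.38
G1 X0.00 Y3.38
G1 X0.00 Y0.00
; layer 6
G0 Z15.00
G0 X0.00 Y0.00
G1 X28.00 Y0.00
G1 X28.00 Y2.25
G1 X0.00 Y2.25
G1 X0.00 Y0.00
; layer 7
G0 Z17.50
G0 X0.00 Y0.00
G1 X28.00 Y0.00
G1 X28.00 Y1.12
G1 X0.00 Y1.12
G1 X0.00 Y0.00
M2 ; end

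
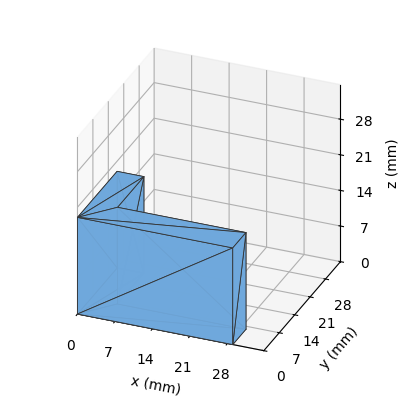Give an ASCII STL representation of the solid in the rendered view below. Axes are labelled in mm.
Reading the render: the shape is an L-shaped prism: outer 29 × 18 mm, arm thicknesses ≈ 6 mm (horizontal) and 5 mm (vertical), extruded 19 mm in z (dimensions read to the nearest mm from the axis ticks). For the STL, each face is triangulated and given an outward normal.

solid part
  facet normal 0.0000 0.0000 -1.0000
    outer loop
      vertex 29.0 6.0 0.0
      vertex 29.0 0.0 0.0
      vertex 0.0 0.0 0.0
    endloop
  endfacet
  facet normal 0.0000 0.0000 -1.0000
    outer loop
      vertex 5.0 6.0 0.0
      vertex 29.0 6.0 0.0
      vertex 0.0 0.0 0.0
    endloop
  endfacet
  facet normal 0.0000 0.0000 -1.0000
    outer loop
      vertex 5.0 18.0 0.0
      vertex 5.0 6.0 0.0
      vertex 0.0 0.0 0.0
    endloop
  endfacet
  facet normal 0.0000 0.0000 -1.0000
    outer loop
      vertex 0.0 18.0 0.0
      vertex 5.0 18.0 0.0
      vertex 0.0 0.0 0.0
    endloop
  endfacet
  facet normal 0.0000 0.0000 1.0000
    outer loop
      vertex 0.0 0.0 19.0
      vertex 29.0 0.0 19.0
      vertex 29.0 6.0 19.0
    endloop
  endfacet
  facet normal 0.0000 0.0000 1.0000
    outer loop
      vertex 0.0 0.0 19.0
      vertex 29.0 6.0 19.0
      vertex 5.0 6.0 19.0
    endloop
  endfacet
  facet normal 0.0000 0.0000 1.0000
    outer loop
      vertex 0.0 0.0 19.0
      vertex 5.0 6.0 19.0
      vertex 5.0 18.0 19.0
    endloop
  endfacet
  facet normal 0.0000 0.0000 1.0000
    outer loop
      vertex 0.0 0.0 19.0
      vertex 5.0 18.0 19.0
      vertex 0.0 18.0 19.0
    endloop
  endfacet
  facet normal 0.0000 -1.0000 0.0000
    outer loop
      vertex 0.0 0.0 0.0
      vertex 29.0 0.0 0.0
      vertex 29.0 0.0 19.0
    endloop
  endfacet
  facet normal 0.0000 -1.0000 0.0000
    outer loop
      vertex 0.0 0.0 0.0
      vertex 29.0 0.0 19.0
      vertex 0.0 0.0 19.0
    endloop
  endfacet
  facet normal 1.0000 0.0000 0.0000
    outer loop
      vertex 29.0 0.0 0.0
      vertex 29.0 6.0 0.0
      vertex 29.0 6.0 19.0
    endloop
  endfacet
  facet normal 1.0000 0.0000 0.0000
    outer loop
      vertex 29.0 0.0 0.0
      vertex 29.0 6.0 19.0
      vertex 29.0 0.0 19.0
    endloop
  endfacet
  facet normal 0.0000 1.0000 0.0000
    outer loop
      vertex 29.0 6.0 0.0
      vertex 5.0 6.0 0.0
      vertex 5.0 6.0 19.0
    endloop
  endfacet
  facet normal 0.0000 1.0000 0.0000
    outer loop
      vertex 29.0 6.0 0.0
      vertex 5.0 6.0 19.0
      vertex 29.0 6.0 19.0
    endloop
  endfacet
  facet normal 1.0000 0.0000 0.0000
    outer loop
      vertex 5.0 6.0 0.0
      vertex 5.0 18.0 0.0
      vertex 5.0 18.0 19.0
    endloop
  endfacet
  facet normal 1.0000 0.0000 0.0000
    outer loop
      vertex 5.0 6.0 0.0
      vertex 5.0 18.0 19.0
      vertex 5.0 6.0 19.0
    endloop
  endfacet
  facet normal 0.0000 1.0000 0.0000
    outer loop
      vertex 5.0 18.0 0.0
      vertex 0.0 18.0 0.0
      vertex 0.0 18.0 19.0
    endloop
  endfacet
  facet normal 0.0000 1.0000 0.0000
    outer loop
      vertex 5.0 18.0 0.0
      vertex 0.0 18.0 19.0
      vertex 5.0 18.0 19.0
    endloop
  endfacet
  facet normal -1.0000 0.0000 0.0000
    outer loop
      vertex 0.0 18.0 0.0
      vertex 0.0 0.0 0.0
      vertex 0.0 0.0 19.0
    endloop
  endfacet
  facet normal -1.0000 0.0000 0.0000
    outer loop
      vertex 0.0 18.0 0.0
      vertex 0.0 0.0 19.0
      vertex 0.0 18.0 19.0
    endloop
  endfacet
endsolid part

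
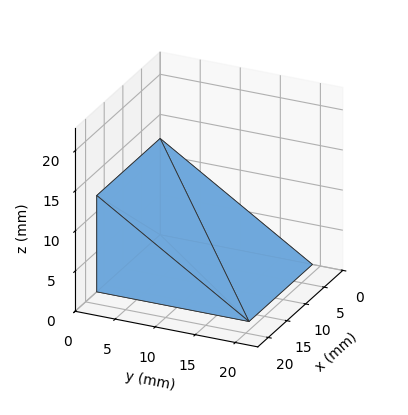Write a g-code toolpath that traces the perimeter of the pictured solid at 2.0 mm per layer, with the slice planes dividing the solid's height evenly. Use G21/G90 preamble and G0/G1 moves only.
Reading the render: the shape is a wedge (ramp): 17 × 19 mm base, rising to 12 mm along the y=0 edge and sloping linearly to z=0 at y=19 (dimensions read to the nearest mm from the axis ticks). For the g-code, the solid's height is divided into equal slices at the stated Δz and each level perimeter traced with G1 moves after a G0 lift.

; perimeter-only toolpath
G21 ; units = mm
G90 ; absolute positioning
G28 ; home
; layer 1
G0 Z2.0
G0 X0.0 Y0.0
G1 X17.0 Y0.0
G1 X17.0 Y15.8
G1 X0.0 Y15.8
G1 X0.0 Y0.0
; layer 2
G0 Z4.0
G0 X0.0 Y0.0
G1 X17.0 Y0.0
G1 X17.0 Y12.7
G1 X0.0 Y12.7
G1 X0.0 Y0.0
; layer 3
G0 Z6.0
G0 X0.0 Y0.0
G1 X17.0 Y0.0
G1 X17.0 Y9.5
G1 X0.0 Y9.5
G1 X0.0 Y0.0
; layer 4
G0 Z8.0
G0 X0.0 Y0.0
G1 X17.0 Y0.0
G1 X17.0 Y6.3
G1 X0.0 Y6.3
G1 X0.0 Y0.0
; layer 5
G0 Z10.0
G0 X0.0 Y0.0
G1 X17.0 Y0.0
G1 X17.0 Y3.2
G1 X0.0 Y3.2
G1 X0.0 Y0.0
M2 ; end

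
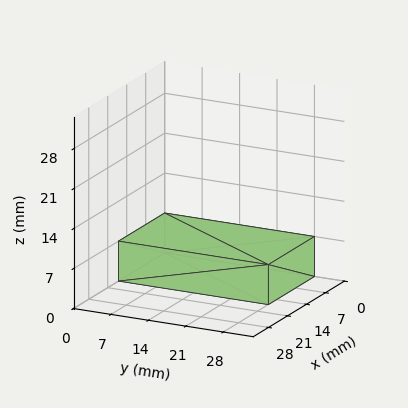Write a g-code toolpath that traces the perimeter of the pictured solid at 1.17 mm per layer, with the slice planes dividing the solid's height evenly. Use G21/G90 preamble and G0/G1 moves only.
Reading the render: the shape is a rectangular box, roughly 17 × 28 mm footprint and 7 mm tall (dimensions read to the nearest mm from the axis ticks). For the g-code, the solid's height is divided into equal slices at the stated Δz and each level perimeter traced with G1 moves after a G0 lift.

; perimeter-only toolpath
G21 ; units = mm
G90 ; absolute positioning
G28 ; home
; layer 1
G0 Z1.17
G0 X0.00 Y0.00
G1 X17.00 Y0.00
G1 X17.00 Y28.00
G1 X0.00 Y28.00
G1 X0.00 Y0.00
; layer 2
G0 Z2.33
G0 X0.00 Y0.00
G1 X17.00 Y0.00
G1 X17.00 Y28.00
G1 X0.00 Y28.00
G1 X0.00 Y0.00
; layer 3
G0 Z3.50
G0 X0.00 Y0.00
G1 X17.00 Y0.00
G1 X17.00 Y28.00
G1 X0.00 Y28.00
G1 X0.00 Y0.00
; layer 4
G0 Z4.67
G0 X0.00 Y0.00
G1 X17.00 Y0.00
G1 X17.00 Y28.00
G1 X0.00 Y28.00
G1 X0.00 Y0.00
; layer 5
G0 Z5.83
G0 X0.00 Y0.00
G1 X17.00 Y0.00
G1 X17.00 Y28.00
G1 X0.00 Y28.00
G1 X0.00 Y0.00
; layer 6
G0 Z7.00
G0 X0.00 Y0.00
G1 X17.00 Y0.00
G1 X17.00 Y28.00
G1 X0.00 Y28.00
G1 X0.00 Y0.00
M2 ; end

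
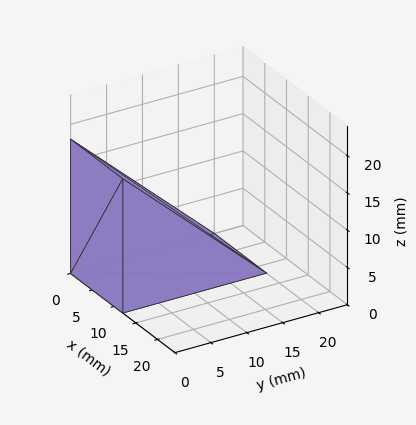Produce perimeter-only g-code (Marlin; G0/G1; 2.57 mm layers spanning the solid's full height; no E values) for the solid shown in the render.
Reading the render: the shape is a wedge (ramp): 12 × 20 mm base, rising to 18 mm along the y=0 edge and sloping linearly to z=0 at y=20 (dimensions read to the nearest mm from the axis ticks). For the g-code, the solid's height is divided into equal slices at the stated Δz and each level perimeter traced with G1 moves after a G0 lift.

; perimeter-only toolpath
G21 ; units = mm
G90 ; absolute positioning
G28 ; home
; layer 1
G0 Z2.57
G0 X0.00 Y0.00
G1 X12.00 Y0.00
G1 X12.00 Y17.14
G1 X0.00 Y17.14
G1 X0.00 Y0.00
; layer 2
G0 Z5.14
G0 X0.00 Y0.00
G1 X12.00 Y0.00
G1 X12.00 Y14.29
G1 X0.00 Y14.29
G1 X0.00 Y0.00
; layer 3
G0 Z7.71
G0 X0.00 Y0.00
G1 X12.00 Y0.00
G1 X12.00 Y11.43
G1 X0.00 Y11.43
G1 X0.00 Y0.00
; layer 4
G0 Z10.29
G0 X0.00 Y0.00
G1 X12.00 Y0.00
G1 X12.00 Y8.57
G1 X0.00 Y8.57
G1 X0.00 Y0.00
; layer 5
G0 Z12.86
G0 X0.00 Y0.00
G1 X12.00 Y0.00
G1 X12.00 Y5.71
G1 X0.00 Y5.71
G1 X0.00 Y0.00
; layer 6
G0 Z15.43
G0 X0.00 Y0.00
G1 X12.00 Y0.00
G1 X12.00 Y2.86
G1 X0.00 Y2.86
G1 X0.00 Y0.00
M2 ; end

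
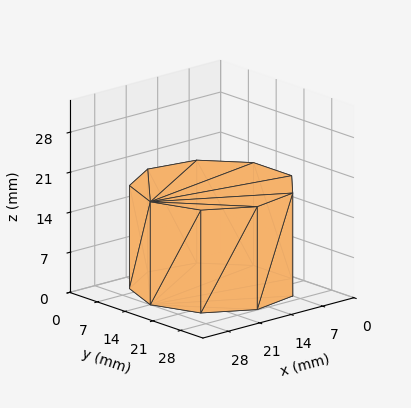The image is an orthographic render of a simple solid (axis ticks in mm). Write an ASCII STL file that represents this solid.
Reading the render: the shape is a regular 9-sided prism (a cylinder approximated with 9 flat sides), circumscribed radius ≈ 14 mm, height ≈ 18 mm (dimensions read to the nearest mm from the axis ticks). For the STL, each face is triangulated and given an outward normal.

solid part
  facet normal 0.0000 0.0000 -1.0000
    outer loop
      vertex 16.4 27.8 0.0
      vertex 24.7 23.0 0.0
      vertex 28.0 14.0 0.0
    endloop
  endfacet
  facet normal 0.0000 0.0000 -1.0000
    outer loop
      vertex 7.0 26.1 0.0
      vertex 16.4 27.8 0.0
      vertex 28.0 14.0 0.0
    endloop
  endfacet
  facet normal 0.0000 0.0000 -1.0000
    outer loop
      vertex 0.8 18.8 0.0
      vertex 7.0 26.1 0.0
      vertex 28.0 14.0 0.0
    endloop
  endfacet
  facet normal 0.0000 0.0000 -1.0000
    outer loop
      vertex 0.8 9.2 0.0
      vertex 0.8 18.8 0.0
      vertex 28.0 14.0 0.0
    endloop
  endfacet
  facet normal 0.0000 0.0000 -1.0000
    outer loop
      vertex 7.0 1.9 0.0
      vertex 0.8 9.2 0.0
      vertex 28.0 14.0 0.0
    endloop
  endfacet
  facet normal 0.0000 0.0000 -1.0000
    outer loop
      vertex 16.4 0.2 0.0
      vertex 7.0 1.9 0.0
      vertex 28.0 14.0 0.0
    endloop
  endfacet
  facet normal 0.0000 0.0000 -1.0000
    outer loop
      vertex 24.7 5.0 0.0
      vertex 16.4 0.2 0.0
      vertex 28.0 14.0 0.0
    endloop
  endfacet
  facet normal 0.0000 0.0000 1.0000
    outer loop
      vertex 28.0 14.0 18.0
      vertex 24.7 23.0 18.0
      vertex 16.4 27.8 18.0
    endloop
  endfacet
  facet normal 0.0000 0.0000 1.0000
    outer loop
      vertex 28.0 14.0 18.0
      vertex 16.4 27.8 18.0
      vertex 7.0 26.1 18.0
    endloop
  endfacet
  facet normal 0.0000 0.0000 1.0000
    outer loop
      vertex 28.0 14.0 18.0
      vertex 7.0 26.1 18.0
      vertex 0.8 18.8 18.0
    endloop
  endfacet
  facet normal 0.0000 0.0000 1.0000
    outer loop
      vertex 28.0 14.0 18.0
      vertex 0.8 18.8 18.0
      vertex 0.8 9.2 18.0
    endloop
  endfacet
  facet normal 0.0000 0.0000 1.0000
    outer loop
      vertex 28.0 14.0 18.0
      vertex 0.8 9.2 18.0
      vertex 7.0 1.9 18.0
    endloop
  endfacet
  facet normal 0.0000 0.0000 1.0000
    outer loop
      vertex 28.0 14.0 18.0
      vertex 7.0 1.9 18.0
      vertex 16.4 0.2 18.0
    endloop
  endfacet
  facet normal 0.0000 0.0000 1.0000
    outer loop
      vertex 28.0 14.0 18.0
      vertex 16.4 0.2 18.0
      vertex 24.7 5.0 18.0
    endloop
  endfacet
  facet normal 0.9389 0.3443 0.0000
    outer loop
      vertex 28.0 14.0 0.0
      vertex 24.7 23.0 0.0
      vertex 24.7 23.0 18.0
    endloop
  endfacet
  facet normal 0.9389 0.3443 0.0000
    outer loop
      vertex 28.0 14.0 0.0
      vertex 24.7 23.0 18.0
      vertex 28.0 14.0 18.0
    endloop
  endfacet
  facet normal 0.5006 0.8657 0.0000
    outer loop
      vertex 24.7 23.0 0.0
      vertex 16.4 27.8 0.0
      vertex 16.4 27.8 18.0
    endloop
  endfacet
  facet normal 0.5006 0.8657 0.0000
    outer loop
      vertex 24.7 23.0 0.0
      vertex 16.4 27.8 18.0
      vertex 24.7 23.0 18.0
    endloop
  endfacet
  facet normal -0.1780 0.9840 0.0000
    outer loop
      vertex 16.4 27.8 0.0
      vertex 7.0 26.1 0.0
      vertex 7.0 26.1 18.0
    endloop
  endfacet
  facet normal -0.1780 0.9840 0.0000
    outer loop
      vertex 16.4 27.8 0.0
      vertex 7.0 26.1 18.0
      vertex 16.4 27.8 18.0
    endloop
  endfacet
  facet normal -0.7622 0.6473 0.0000
    outer loop
      vertex 7.0 26.1 0.0
      vertex 0.8 18.8 0.0
      vertex 0.8 18.8 18.0
    endloop
  endfacet
  facet normal -0.7622 0.6473 0.0000
    outer loop
      vertex 7.0 26.1 0.0
      vertex 0.8 18.8 18.0
      vertex 7.0 26.1 18.0
    endloop
  endfacet
  facet normal -1.0000 0.0000 0.0000
    outer loop
      vertex 0.8 18.8 0.0
      vertex 0.8 9.2 0.0
      vertex 0.8 9.2 18.0
    endloop
  endfacet
  facet normal -1.0000 0.0000 0.0000
    outer loop
      vertex 0.8 18.8 0.0
      vertex 0.8 9.2 18.0
      vertex 0.8 18.8 18.0
    endloop
  endfacet
  facet normal -0.7622 -0.6473 0.0000
    outer loop
      vertex 0.8 9.2 0.0
      vertex 7.0 1.9 0.0
      vertex 7.0 1.9 18.0
    endloop
  endfacet
  facet normal -0.7622 -0.6473 0.0000
    outer loop
      vertex 0.8 9.2 0.0
      vertex 7.0 1.9 18.0
      vertex 0.8 9.2 18.0
    endloop
  endfacet
  facet normal -0.1780 -0.9840 0.0000
    outer loop
      vertex 7.0 1.9 0.0
      vertex 16.4 0.2 0.0
      vertex 16.4 0.2 18.0
    endloop
  endfacet
  facet normal -0.1780 -0.9840 0.0000
    outer loop
      vertex 7.0 1.9 0.0
      vertex 16.4 0.2 18.0
      vertex 7.0 1.9 18.0
    endloop
  endfacet
  facet normal 0.5006 -0.8657 0.0000
    outer loop
      vertex 16.4 0.2 0.0
      vertex 24.7 5.0 0.0
      vertex 24.7 5.0 18.0
    endloop
  endfacet
  facet normal 0.5006 -0.8657 0.0000
    outer loop
      vertex 16.4 0.2 0.0
      vertex 24.7 5.0 18.0
      vertex 16.4 0.2 18.0
    endloop
  endfacet
  facet normal 0.9389 -0.3443 0.0000
    outer loop
      vertex 24.7 5.0 0.0
      vertex 28.0 14.0 0.0
      vertex 28.0 14.0 18.0
    endloop
  endfacet
  facet normal 0.9389 -0.3443 0.0000
    outer loop
      vertex 24.7 5.0 0.0
      vertex 28.0 14.0 18.0
      vertex 24.7 5.0 18.0
    endloop
  endfacet
endsolid part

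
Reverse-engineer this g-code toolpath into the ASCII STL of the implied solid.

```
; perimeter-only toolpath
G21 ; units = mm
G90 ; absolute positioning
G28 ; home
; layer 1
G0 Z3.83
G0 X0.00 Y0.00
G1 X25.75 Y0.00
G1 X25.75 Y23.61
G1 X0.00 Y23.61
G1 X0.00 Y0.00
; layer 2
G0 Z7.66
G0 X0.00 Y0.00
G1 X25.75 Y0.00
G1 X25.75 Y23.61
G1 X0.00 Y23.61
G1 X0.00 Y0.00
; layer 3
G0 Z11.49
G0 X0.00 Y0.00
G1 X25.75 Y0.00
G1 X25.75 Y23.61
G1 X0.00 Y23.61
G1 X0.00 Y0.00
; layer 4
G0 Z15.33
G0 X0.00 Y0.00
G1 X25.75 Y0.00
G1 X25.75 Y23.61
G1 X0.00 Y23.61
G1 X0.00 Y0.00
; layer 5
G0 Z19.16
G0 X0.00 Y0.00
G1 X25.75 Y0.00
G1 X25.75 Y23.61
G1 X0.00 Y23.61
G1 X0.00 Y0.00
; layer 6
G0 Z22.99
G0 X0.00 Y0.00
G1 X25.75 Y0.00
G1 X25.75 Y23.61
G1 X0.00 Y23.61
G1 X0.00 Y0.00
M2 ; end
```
solid part
  facet normal 0.0000 0.0000 -1.0000
    outer loop
      vertex 25.75 23.61 0.00
      vertex 25.75 0.00 0.00
      vertex 0.00 0.00 0.00
    endloop
  endfacet
  facet normal 0.0000 0.0000 -1.0000
    outer loop
      vertex 0.00 23.61 0.00
      vertex 25.75 23.61 0.00
      vertex 0.00 0.00 0.00
    endloop
  endfacet
  facet normal 0.0000 0.0000 1.0000
    outer loop
      vertex 0.00 0.00 22.99
      vertex 25.75 0.00 22.99
      vertex 25.75 23.61 22.99
    endloop
  endfacet
  facet normal 0.0000 0.0000 1.0000
    outer loop
      vertex 0.00 0.00 22.99
      vertex 25.75 23.61 22.99
      vertex 0.00 23.61 22.99
    endloop
  endfacet
  facet normal 0.0000 -1.0000 0.0000
    outer loop
      vertex 0.00 0.00 0.00
      vertex 25.75 0.00 0.00
      vertex 25.75 0.00 22.99
    endloop
  endfacet
  facet normal 0.0000 -1.0000 0.0000
    outer loop
      vertex 0.00 0.00 0.00
      vertex 25.75 0.00 22.99
      vertex 0.00 0.00 22.99
    endloop
  endfacet
  facet normal 0.0000 1.0000 0.0000
    outer loop
      vertex 25.75 23.61 22.99
      vertex 25.75 23.61 0.00
      vertex 0.00 23.61 0.00
    endloop
  endfacet
  facet normal 0.0000 1.0000 0.0000
    outer loop
      vertex 0.00 23.61 22.99
      vertex 25.75 23.61 22.99
      vertex 0.00 23.61 0.00
    endloop
  endfacet
  facet normal -1.0000 0.0000 0.0000
    outer loop
      vertex 0.00 23.61 22.99
      vertex 0.00 23.61 0.00
      vertex 0.00 0.00 0.00
    endloop
  endfacet
  facet normal -1.0000 0.0000 0.0000
    outer loop
      vertex 0.00 0.00 22.99
      vertex 0.00 23.61 22.99
      vertex 0.00 0.00 0.00
    endloop
  endfacet
  facet normal 1.0000 0.0000 0.0000
    outer loop
      vertex 25.75 0.00 0.00
      vertex 25.75 23.61 0.00
      vertex 25.75 23.61 22.99
    endloop
  endfacet
  facet normal 1.0000 0.0000 0.0000
    outer loop
      vertex 25.75 0.00 0.00
      vertex 25.75 23.61 22.99
      vertex 25.75 0.00 22.99
    endloop
  endfacet
endsolid part

The G0 Z moves step by Δz≈3.83 mm. Every layer's G1 loop is the same polygon, so the solid is a straight extrusion of it from z=0 to z≈23. Closing with flat bottom and top caps and triangulating gives 12 facets — a rectangular box, roughly 25.8 × 23.6 mm footprint and 23 mm tall.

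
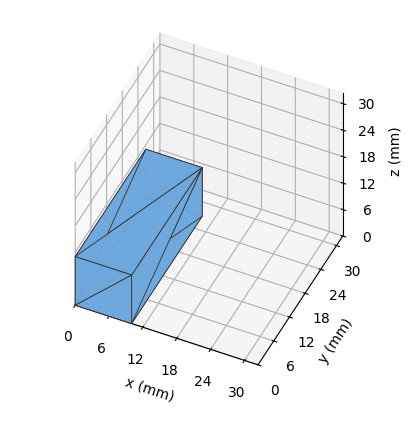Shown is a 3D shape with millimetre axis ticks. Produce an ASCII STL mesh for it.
Reading the render: the shape is a rectangular box, roughly 10 × 27 mm footprint and 11 mm tall (dimensions read to the nearest mm from the axis ticks). For the STL, each face is triangulated and given an outward normal.

solid part
  facet normal 0.0000 0.0000 -1.0000
    outer loop
      vertex 10.000 27.000 0.000
      vertex 10.000 0.000 0.000
      vertex 0.000 0.000 0.000
    endloop
  endfacet
  facet normal 0.0000 0.0000 -1.0000
    outer loop
      vertex 0.000 27.000 0.000
      vertex 10.000 27.000 0.000
      vertex 0.000 0.000 0.000
    endloop
  endfacet
  facet normal 0.0000 0.0000 1.0000
    outer loop
      vertex 0.000 0.000 11.000
      vertex 10.000 0.000 11.000
      vertex 10.000 27.000 11.000
    endloop
  endfacet
  facet normal 0.0000 0.0000 1.0000
    outer loop
      vertex 0.000 0.000 11.000
      vertex 10.000 27.000 11.000
      vertex 0.000 27.000 11.000
    endloop
  endfacet
  facet normal 0.0000 -1.0000 0.0000
    outer loop
      vertex 0.000 0.000 0.000
      vertex 10.000 0.000 0.000
      vertex 10.000 0.000 11.000
    endloop
  endfacet
  facet normal 0.0000 -1.0000 0.0000
    outer loop
      vertex 0.000 0.000 0.000
      vertex 10.000 0.000 11.000
      vertex 0.000 0.000 11.000
    endloop
  endfacet
  facet normal 0.0000 1.0000 0.0000
    outer loop
      vertex 10.000 27.000 11.000
      vertex 10.000 27.000 0.000
      vertex 0.000 27.000 0.000
    endloop
  endfacet
  facet normal 0.0000 1.0000 0.0000
    outer loop
      vertex 0.000 27.000 11.000
      vertex 10.000 27.000 11.000
      vertex 0.000 27.000 0.000
    endloop
  endfacet
  facet normal -1.0000 0.0000 0.0000
    outer loop
      vertex 0.000 27.000 11.000
      vertex 0.000 27.000 0.000
      vertex 0.000 0.000 0.000
    endloop
  endfacet
  facet normal -1.0000 0.0000 0.0000
    outer loop
      vertex 0.000 0.000 11.000
      vertex 0.000 27.000 11.000
      vertex 0.000 0.000 0.000
    endloop
  endfacet
  facet normal 1.0000 0.0000 0.0000
    outer loop
      vertex 10.000 0.000 0.000
      vertex 10.000 27.000 0.000
      vertex 10.000 27.000 11.000
    endloop
  endfacet
  facet normal 1.0000 0.0000 0.0000
    outer loop
      vertex 10.000 0.000 0.000
      vertex 10.000 27.000 11.000
      vertex 10.000 0.000 11.000
    endloop
  endfacet
endsolid part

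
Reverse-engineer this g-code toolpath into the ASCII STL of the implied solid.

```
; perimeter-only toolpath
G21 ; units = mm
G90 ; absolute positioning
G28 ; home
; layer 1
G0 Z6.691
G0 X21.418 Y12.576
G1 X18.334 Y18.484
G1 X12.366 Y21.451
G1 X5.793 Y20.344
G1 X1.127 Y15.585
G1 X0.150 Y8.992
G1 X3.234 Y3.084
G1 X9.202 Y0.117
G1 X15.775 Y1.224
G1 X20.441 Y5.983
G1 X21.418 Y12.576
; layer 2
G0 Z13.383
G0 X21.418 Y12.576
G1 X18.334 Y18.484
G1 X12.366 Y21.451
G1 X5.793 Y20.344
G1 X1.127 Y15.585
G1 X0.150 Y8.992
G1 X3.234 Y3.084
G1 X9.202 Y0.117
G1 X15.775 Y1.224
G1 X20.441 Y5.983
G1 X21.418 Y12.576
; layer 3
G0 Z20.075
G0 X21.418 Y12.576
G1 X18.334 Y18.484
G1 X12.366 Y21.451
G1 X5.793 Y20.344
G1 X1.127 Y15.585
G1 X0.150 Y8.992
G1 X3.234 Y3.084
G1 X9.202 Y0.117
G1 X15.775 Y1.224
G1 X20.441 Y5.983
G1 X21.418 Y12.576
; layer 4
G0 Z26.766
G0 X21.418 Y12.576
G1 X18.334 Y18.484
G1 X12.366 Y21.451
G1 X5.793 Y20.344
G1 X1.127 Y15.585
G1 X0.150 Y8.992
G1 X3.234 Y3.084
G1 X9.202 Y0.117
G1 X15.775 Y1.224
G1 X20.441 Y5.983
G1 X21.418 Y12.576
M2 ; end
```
solid part
  facet normal 0.0000 0.0000 -1.0000
    outer loop
      vertex 12.366 21.451 0.000
      vertex 18.334 18.484 0.000
      vertex 21.418 12.576 0.000
    endloop
  endfacet
  facet normal 0.0000 0.0000 -1.0000
    outer loop
      vertex 5.793 20.344 0.000
      vertex 12.366 21.451 0.000
      vertex 21.418 12.576 0.000
    endloop
  endfacet
  facet normal 0.0000 0.0000 -1.0000
    outer loop
      vertex 1.127 15.585 0.000
      vertex 5.793 20.344 0.000
      vertex 21.418 12.576 0.000
    endloop
  endfacet
  facet normal 0.0000 0.0000 -1.0000
    outer loop
      vertex 0.150 8.992 0.000
      vertex 1.127 15.585 0.000
      vertex 21.418 12.576 0.000
    endloop
  endfacet
  facet normal 0.0000 0.0000 -1.0000
    outer loop
      vertex 3.234 3.084 0.000
      vertex 0.150 8.992 0.000
      vertex 21.418 12.576 0.000
    endloop
  endfacet
  facet normal 0.0000 0.0000 -1.0000
    outer loop
      vertex 9.202 0.117 0.000
      vertex 3.234 3.084 0.000
      vertex 21.418 12.576 0.000
    endloop
  endfacet
  facet normal 0.0000 0.0000 -1.0000
    outer loop
      vertex 15.775 1.224 0.000
      vertex 9.202 0.117 0.000
      vertex 21.418 12.576 0.000
    endloop
  endfacet
  facet normal 0.0000 0.0000 -1.0000
    outer loop
      vertex 20.441 5.983 0.000
      vertex 15.775 1.224 0.000
      vertex 21.418 12.576 0.000
    endloop
  endfacet
  facet normal 0.0000 0.0000 1.0000
    outer loop
      vertex 21.418 12.576 26.766
      vertex 18.334 18.484 26.766
      vertex 12.366 21.451 26.766
    endloop
  endfacet
  facet normal 0.0000 0.0000 1.0000
    outer loop
      vertex 21.418 12.576 26.766
      vertex 12.366 21.451 26.766
      vertex 5.793 20.344 26.766
    endloop
  endfacet
  facet normal 0.0000 0.0000 1.0000
    outer loop
      vertex 21.418 12.576 26.766
      vertex 5.793 20.344 26.766
      vertex 1.127 15.585 26.766
    endloop
  endfacet
  facet normal 0.0000 0.0000 1.0000
    outer loop
      vertex 21.418 12.576 26.766
      vertex 1.127 15.585 26.766
      vertex 0.150 8.992 26.766
    endloop
  endfacet
  facet normal 0.0000 0.0000 1.0000
    outer loop
      vertex 21.418 12.576 26.766
      vertex 0.150 8.992 26.766
      vertex 3.234 3.084 26.766
    endloop
  endfacet
  facet normal 0.0000 0.0000 1.0000
    outer loop
      vertex 21.418 12.576 26.766
      vertex 3.234 3.084 26.766
      vertex 9.202 0.117 26.766
    endloop
  endfacet
  facet normal 0.0000 0.0000 1.0000
    outer loop
      vertex 21.418 12.576 26.766
      vertex 9.202 0.117 26.766
      vertex 15.775 1.224 26.766
    endloop
  endfacet
  facet normal 0.0000 0.0000 1.0000
    outer loop
      vertex 21.418 12.576 26.766
      vertex 15.775 1.224 26.766
      vertex 20.441 5.983 26.766
    endloop
  endfacet
  facet normal 0.8865 0.4628 0.0000
    outer loop
      vertex 21.418 12.576 0.000
      vertex 18.334 18.484 0.000
      vertex 18.334 18.484 26.766
    endloop
  endfacet
  facet normal 0.8865 0.4628 0.0000
    outer loop
      vertex 21.418 12.576 0.000
      vertex 18.334 18.484 26.766
      vertex 21.418 12.576 26.766
    endloop
  endfacet
  facet normal 0.4452 0.8954 0.0000
    outer loop
      vertex 18.334 18.484 0.000
      vertex 12.366 21.451 0.000
      vertex 12.366 21.451 26.766
    endloop
  endfacet
  facet normal 0.4452 0.8954 0.0000
    outer loop
      vertex 18.334 18.484 0.000
      vertex 12.366 21.451 26.766
      vertex 18.334 18.484 26.766
    endloop
  endfacet
  facet normal -0.1661 0.9861 0.0000
    outer loop
      vertex 12.366 21.451 0.000
      vertex 5.793 20.344 0.000
      vertex 5.793 20.344 26.766
    endloop
  endfacet
  facet normal -0.1661 0.9861 0.0000
    outer loop
      vertex 12.366 21.451 0.000
      vertex 5.793 20.344 26.766
      vertex 12.366 21.451 26.766
    endloop
  endfacet
  facet normal -0.7140 0.7001 0.0000
    outer loop
      vertex 5.793 20.344 0.000
      vertex 1.127 15.585 0.000
      vertex 1.127 15.585 26.766
    endloop
  endfacet
  facet normal -0.7140 0.7001 0.0000
    outer loop
      vertex 5.793 20.344 0.000
      vertex 1.127 15.585 26.766
      vertex 5.793 20.344 26.766
    endloop
  endfacet
  facet normal -0.9892 0.1466 0.0000
    outer loop
      vertex 1.127 15.585 0.000
      vertex 0.150 8.992 0.000
      vertex 0.150 8.992 26.766
    endloop
  endfacet
  facet normal -0.9892 0.1466 0.0000
    outer loop
      vertex 1.127 15.585 0.000
      vertex 0.150 8.992 26.766
      vertex 1.127 15.585 26.766
    endloop
  endfacet
  facet normal -0.8865 -0.4628 0.0000
    outer loop
      vertex 0.150 8.992 0.000
      vertex 3.234 3.084 0.000
      vertex 3.234 3.084 26.766
    endloop
  endfacet
  facet normal -0.8865 -0.4628 0.0000
    outer loop
      vertex 0.150 8.992 0.000
      vertex 3.234 3.084 26.766
      vertex 0.150 8.992 26.766
    endloop
  endfacet
  facet normal -0.4452 -0.8954 0.0000
    outer loop
      vertex 3.234 3.084 0.000
      vertex 9.202 0.117 0.000
      vertex 9.202 0.117 26.766
    endloop
  endfacet
  facet normal -0.4452 -0.8954 0.0000
    outer loop
      vertex 3.234 3.084 0.000
      vertex 9.202 0.117 26.766
      vertex 3.234 3.084 26.766
    endloop
  endfacet
  facet normal 0.1661 -0.9861 0.0000
    outer loop
      vertex 9.202 0.117 0.000
      vertex 15.775 1.224 0.000
      vertex 15.775 1.224 26.766
    endloop
  endfacet
  facet normal 0.1661 -0.9861 0.0000
    outer loop
      vertex 9.202 0.117 0.000
      vertex 15.775 1.224 26.766
      vertex 9.202 0.117 26.766
    endloop
  endfacet
  facet normal 0.7140 -0.7001 0.0000
    outer loop
      vertex 15.775 1.224 0.000
      vertex 20.441 5.983 0.000
      vertex 20.441 5.983 26.766
    endloop
  endfacet
  facet normal 0.7140 -0.7001 0.0000
    outer loop
      vertex 15.775 1.224 0.000
      vertex 20.441 5.983 26.766
      vertex 15.775 1.224 26.766
    endloop
  endfacet
  facet normal 0.9892 -0.1466 0.0000
    outer loop
      vertex 20.441 5.983 0.000
      vertex 21.418 12.576 0.000
      vertex 21.418 12.576 26.766
    endloop
  endfacet
  facet normal 0.9892 -0.1466 0.0000
    outer loop
      vertex 20.441 5.983 0.000
      vertex 21.418 12.576 26.766
      vertex 20.441 5.983 26.766
    endloop
  endfacet
endsolid part

The G0 Z moves step by Δz≈6.691 mm. Every layer's G1 loop is the same polygon, so the solid is a straight extrusion of it from z=0 to z≈26.8. Closing with flat bottom and top caps and triangulating gives 36 facets — a regular 10-sided prism (a cylinder approximated with 10 flat sides), circumscribed radius ≈ 10.8 mm, height ≈ 26.8 mm.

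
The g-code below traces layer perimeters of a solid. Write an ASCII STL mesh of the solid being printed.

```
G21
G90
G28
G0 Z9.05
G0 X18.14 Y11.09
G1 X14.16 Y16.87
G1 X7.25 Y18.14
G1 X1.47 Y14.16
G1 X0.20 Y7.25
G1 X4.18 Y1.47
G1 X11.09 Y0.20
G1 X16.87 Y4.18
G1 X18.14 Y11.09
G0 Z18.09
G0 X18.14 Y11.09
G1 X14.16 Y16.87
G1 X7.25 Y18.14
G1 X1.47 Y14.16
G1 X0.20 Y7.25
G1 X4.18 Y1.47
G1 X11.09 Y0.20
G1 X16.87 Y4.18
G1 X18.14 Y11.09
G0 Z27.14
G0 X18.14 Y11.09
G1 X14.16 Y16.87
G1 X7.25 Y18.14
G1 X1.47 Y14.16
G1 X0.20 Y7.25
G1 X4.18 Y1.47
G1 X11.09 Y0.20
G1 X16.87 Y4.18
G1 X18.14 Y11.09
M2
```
solid part
  facet normal 0.0000 0.0000 -1.0000
    outer loop
      vertex 7.25 18.14 0.00
      vertex 14.16 16.87 0.00
      vertex 18.14 11.09 0.00
    endloop
  endfacet
  facet normal 0.0000 0.0000 -1.0000
    outer loop
      vertex 1.47 14.16 0.00
      vertex 7.25 18.14 0.00
      vertex 18.14 11.09 0.00
    endloop
  endfacet
  facet normal 0.0000 0.0000 -1.0000
    outer loop
      vertex 0.20 7.25 0.00
      vertex 1.47 14.16 0.00
      vertex 18.14 11.09 0.00
    endloop
  endfacet
  facet normal 0.0000 0.0000 -1.0000
    outer loop
      vertex 4.18 1.47 0.00
      vertex 0.20 7.25 0.00
      vertex 18.14 11.09 0.00
    endloop
  endfacet
  facet normal 0.0000 0.0000 -1.0000
    outer loop
      vertex 11.09 0.20 0.00
      vertex 4.18 1.47 0.00
      vertex 18.14 11.09 0.00
    endloop
  endfacet
  facet normal 0.0000 0.0000 -1.0000
    outer loop
      vertex 16.87 4.18 0.00
      vertex 11.09 0.20 0.00
      vertex 18.14 11.09 0.00
    endloop
  endfacet
  facet normal 0.0000 0.0000 1.0000
    outer loop
      vertex 18.14 11.09 27.14
      vertex 14.16 16.87 27.14
      vertex 7.25 18.14 27.14
    endloop
  endfacet
  facet normal 0.0000 0.0000 1.0000
    outer loop
      vertex 18.14 11.09 27.14
      vertex 7.25 18.14 27.14
      vertex 1.47 14.16 27.14
    endloop
  endfacet
  facet normal 0.0000 0.0000 1.0000
    outer loop
      vertex 18.14 11.09 27.14
      vertex 1.47 14.16 27.14
      vertex 0.20 7.25 27.14
    endloop
  endfacet
  facet normal 0.0000 0.0000 1.0000
    outer loop
      vertex 18.14 11.09 27.14
      vertex 0.20 7.25 27.14
      vertex 4.18 1.47 27.14
    endloop
  endfacet
  facet normal 0.0000 0.0000 1.0000
    outer loop
      vertex 18.14 11.09 27.14
      vertex 4.18 1.47 27.14
      vertex 11.09 0.20 27.14
    endloop
  endfacet
  facet normal 0.0000 0.0000 1.0000
    outer loop
      vertex 18.14 11.09 27.14
      vertex 11.09 0.20 27.14
      vertex 16.87 4.18 27.14
    endloop
  endfacet
  facet normal 0.8236 0.5671 0.0000
    outer loop
      vertex 18.14 11.09 0.00
      vertex 14.16 16.87 0.00
      vertex 14.16 16.87 27.14
    endloop
  endfacet
  facet normal 0.8236 0.5671 0.0000
    outer loop
      vertex 18.14 11.09 0.00
      vertex 14.16 16.87 27.14
      vertex 18.14 11.09 27.14
    endloop
  endfacet
  facet normal 0.1808 0.9835 0.0000
    outer loop
      vertex 14.16 16.87 0.00
      vertex 7.25 18.14 0.00
      vertex 7.25 18.14 27.14
    endloop
  endfacet
  facet normal 0.1808 0.9835 0.0000
    outer loop
      vertex 14.16 16.87 0.00
      vertex 7.25 18.14 27.14
      vertex 14.16 16.87 27.14
    endloop
  endfacet
  facet normal -0.5671 0.8236 0.0000
    outer loop
      vertex 7.25 18.14 0.00
      vertex 1.47 14.16 0.00
      vertex 1.47 14.16 27.14
    endloop
  endfacet
  facet normal -0.5671 0.8236 0.0000
    outer loop
      vertex 7.25 18.14 0.00
      vertex 1.47 14.16 27.14
      vertex 7.25 18.14 27.14
    endloop
  endfacet
  facet normal -0.9835 0.1808 0.0000
    outer loop
      vertex 1.47 14.16 0.00
      vertex 0.20 7.25 0.00
      vertex 0.20 7.25 27.14
    endloop
  endfacet
  facet normal -0.9835 0.1808 0.0000
    outer loop
      vertex 1.47 14.16 0.00
      vertex 0.20 7.25 27.14
      vertex 1.47 14.16 27.14
    endloop
  endfacet
  facet normal -0.8236 -0.5671 0.0000
    outer loop
      vertex 0.20 7.25 0.00
      vertex 4.18 1.47 0.00
      vertex 4.18 1.47 27.14
    endloop
  endfacet
  facet normal -0.8236 -0.5671 0.0000
    outer loop
      vertex 0.20 7.25 0.00
      vertex 4.18 1.47 27.14
      vertex 0.20 7.25 27.14
    endloop
  endfacet
  facet normal -0.1808 -0.9835 0.0000
    outer loop
      vertex 4.18 1.47 0.00
      vertex 11.09 0.20 0.00
      vertex 11.09 0.20 27.14
    endloop
  endfacet
  facet normal -0.1808 -0.9835 0.0000
    outer loop
      vertex 4.18 1.47 0.00
      vertex 11.09 0.20 27.14
      vertex 4.18 1.47 27.14
    endloop
  endfacet
  facet normal 0.5671 -0.8236 0.0000
    outer loop
      vertex 11.09 0.20 0.00
      vertex 16.87 4.18 0.00
      vertex 16.87 4.18 27.14
    endloop
  endfacet
  facet normal 0.5671 -0.8236 0.0000
    outer loop
      vertex 11.09 0.20 0.00
      vertex 16.87 4.18 27.14
      vertex 11.09 0.20 27.14
    endloop
  endfacet
  facet normal 0.9835 -0.1808 0.0000
    outer loop
      vertex 16.87 4.18 0.00
      vertex 18.14 11.09 0.00
      vertex 18.14 11.09 27.14
    endloop
  endfacet
  facet normal 0.9835 -0.1808 0.0000
    outer loop
      vertex 16.87 4.18 0.00
      vertex 18.14 11.09 27.14
      vertex 16.87 4.18 27.14
    endloop
  endfacet
endsolid part

The G0 Z moves step by Δz≈9.05 mm. Every layer's G1 loop is the same polygon, so the solid is a straight extrusion of it from z=0 to z≈27.1. Closing with flat bottom and top caps and triangulating gives 28 facets — a regular 8-sided prism (a cylinder approximated with 8 flat sides), circumscribed radius ≈ 9.17 mm, height ≈ 27.1 mm.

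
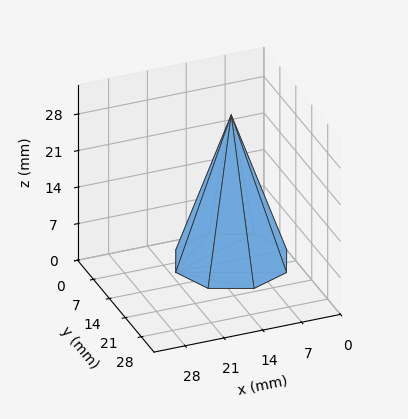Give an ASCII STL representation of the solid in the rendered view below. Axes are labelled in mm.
Reading the render: the shape is a regular 8-sided pyramid, base circumscribed radius ≈ 10 mm, apex at z ≈ 28 mm (dimensions read to the nearest mm from the axis ticks). For the STL, each face is triangulated and given an outward normal.

solid part
  facet normal 0.0000 0.0000 -1.0000
    outer loop
      vertex 10.000 20.000 0.000
      vertex 17.071 17.071 0.000
      vertex 20.000 10.000 0.000
    endloop
  endfacet
  facet normal 0.0000 0.0000 -1.0000
    outer loop
      vertex 2.929 17.071 0.000
      vertex 10.000 20.000 0.000
      vertex 20.000 10.000 0.000
    endloop
  endfacet
  facet normal 0.0000 0.0000 -1.0000
    outer loop
      vertex 0.000 10.000 0.000
      vertex 2.929 17.071 0.000
      vertex 20.000 10.000 0.000
    endloop
  endfacet
  facet normal 0.0000 0.0000 -1.0000
    outer loop
      vertex 2.929 2.929 0.000
      vertex 0.000 10.000 0.000
      vertex 20.000 10.000 0.000
    endloop
  endfacet
  facet normal 0.0000 0.0000 -1.0000
    outer loop
      vertex 10.000 0.000 0.000
      vertex 2.929 2.929 0.000
      vertex 20.000 10.000 0.000
    endloop
  endfacet
  facet normal 0.0000 0.0000 -1.0000
    outer loop
      vertex 17.071 2.929 0.000
      vertex 10.000 0.000 0.000
      vertex 20.000 10.000 0.000
    endloop
  endfacet
  facet normal 0.8773 0.3634 0.3133
    outer loop
      vertex 20.000 10.000 0.000
      vertex 17.071 17.071 0.000
      vertex 10.000 10.000 28.000
    endloop
  endfacet
  facet normal 0.3634 0.8773 0.3133
    outer loop
      vertex 17.071 17.071 0.000
      vertex 10.000 20.000 0.000
      vertex 10.000 10.000 28.000
    endloop
  endfacet
  facet normal -0.3634 0.8773 0.3133
    outer loop
      vertex 10.000 20.000 0.000
      vertex 2.929 17.071 0.000
      vertex 10.000 10.000 28.000
    endloop
  endfacet
  facet normal -0.8773 0.3634 0.3133
    outer loop
      vertex 2.929 17.071 0.000
      vertex 0.000 10.000 0.000
      vertex 10.000 10.000 28.000
    endloop
  endfacet
  facet normal -0.8773 -0.3634 0.3133
    outer loop
      vertex 0.000 10.000 0.000
      vertex 2.929 2.929 0.000
      vertex 10.000 10.000 28.000
    endloop
  endfacet
  facet normal -0.3634 -0.8773 0.3133
    outer loop
      vertex 2.929 2.929 0.000
      vertex 10.000 0.000 0.000
      vertex 10.000 10.000 28.000
    endloop
  endfacet
  facet normal 0.3634 -0.8773 0.3133
    outer loop
      vertex 10.000 0.000 0.000
      vertex 17.071 2.929 0.000
      vertex 10.000 10.000 28.000
    endloop
  endfacet
  facet normal 0.8773 -0.3634 0.3133
    outer loop
      vertex 17.071 2.929 0.000
      vertex 20.000 10.000 0.000
      vertex 10.000 10.000 28.000
    endloop
  endfacet
endsolid part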